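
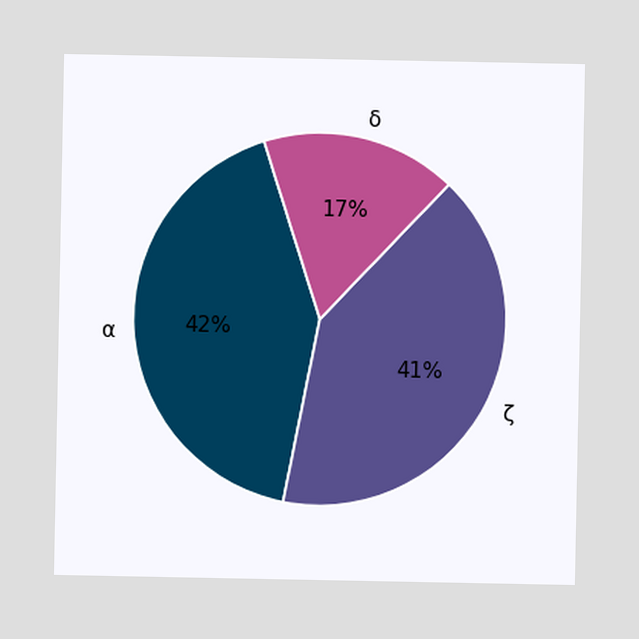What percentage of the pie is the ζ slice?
The ζ slice takes up 41% of the pie.

41%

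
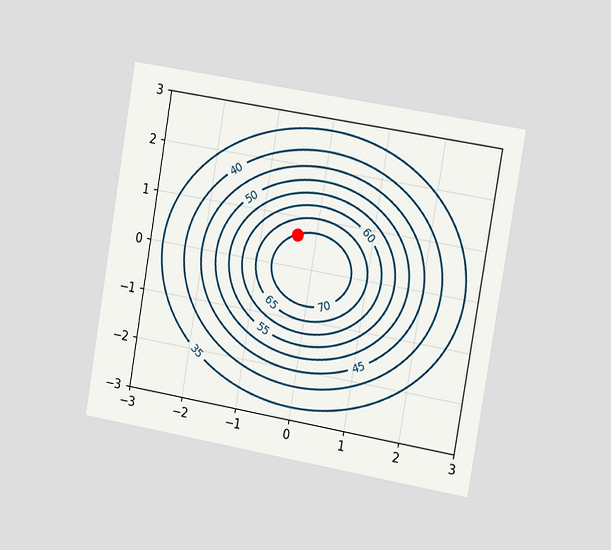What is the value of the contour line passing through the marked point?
70

The chart is tilted about 10° clockwise and viewed slightly from the right. The marked point sits on the contour labelled 70.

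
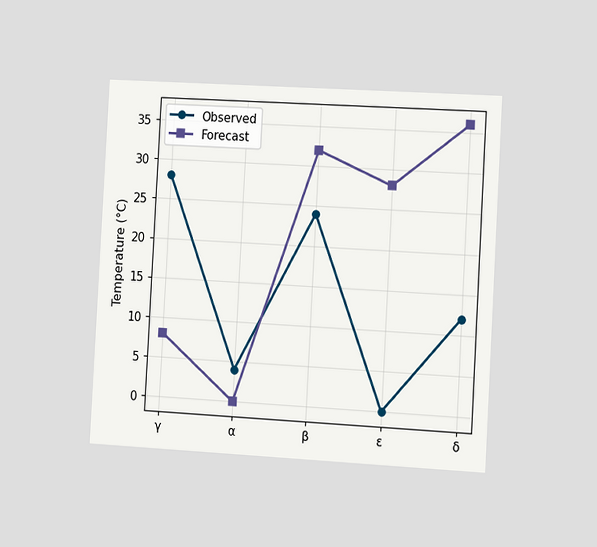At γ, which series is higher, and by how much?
Observed, by 20°C

The chart is tilted about 3° clockwise and viewed slightly from the right. At γ, Observed sits above the other line by 20°C.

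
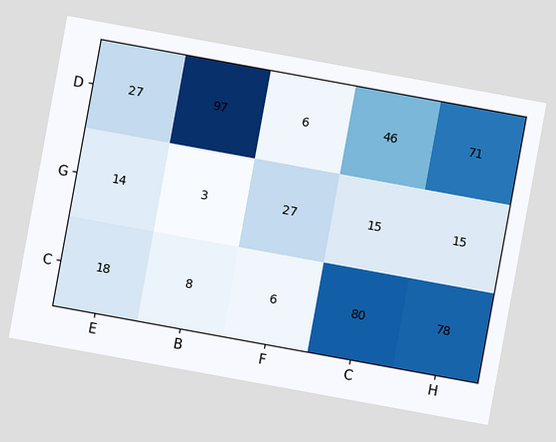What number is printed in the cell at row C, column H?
The chart is tilted about 10° clockwise. The (C, H) cell reads 78.

78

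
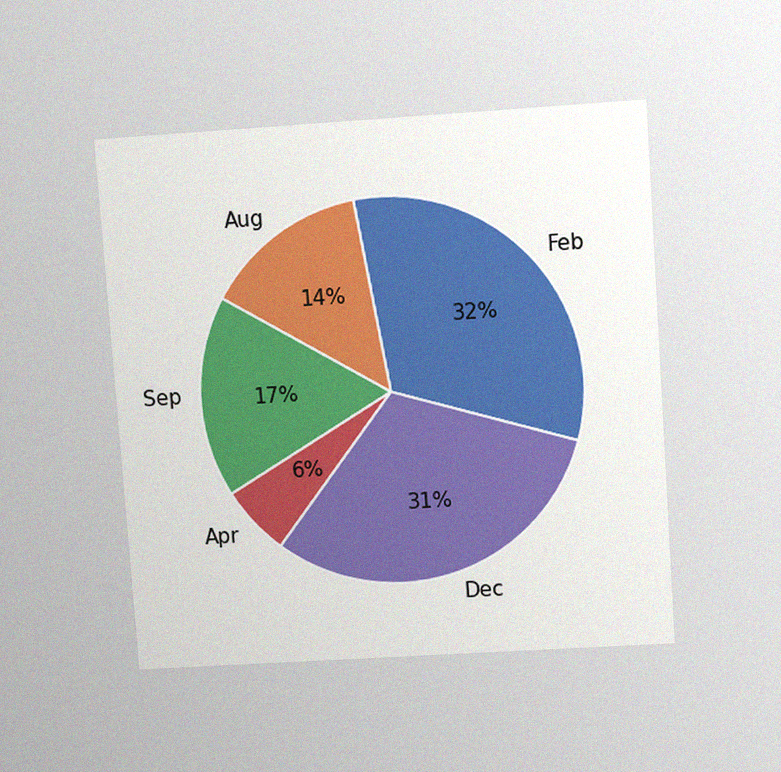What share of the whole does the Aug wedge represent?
The chart is tilted about 4° counter-clockwise and viewed slightly from above, with some photo noise. The Aug slice takes up 14% of the pie.

14%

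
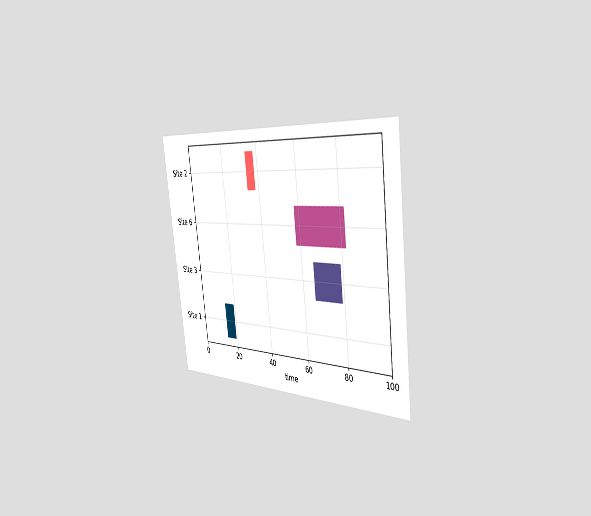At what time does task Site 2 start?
34

The chart is tilted about 7° counter-clockwise and viewed slightly from the right. The Site 2 bar begins at t=34.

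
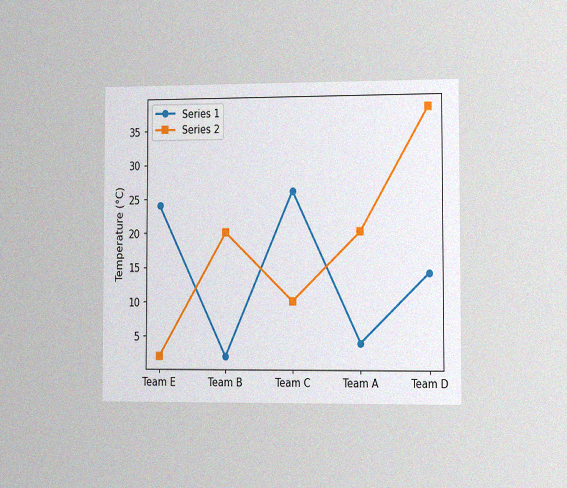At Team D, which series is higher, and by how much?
The chart is viewed slightly from the right, with some photo noise. At Team D, Series 2 sits above the other line by 24°C.

Series 2, by 24°C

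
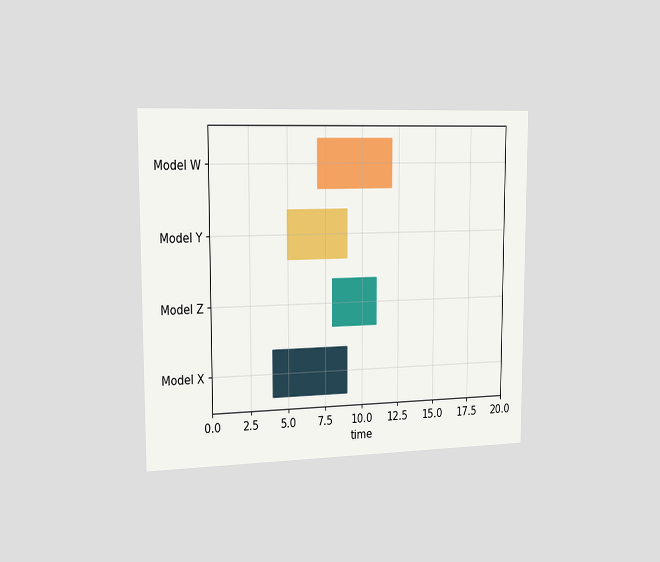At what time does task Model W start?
The chart is viewed slightly from the left. The Model W bar begins at t=7.

7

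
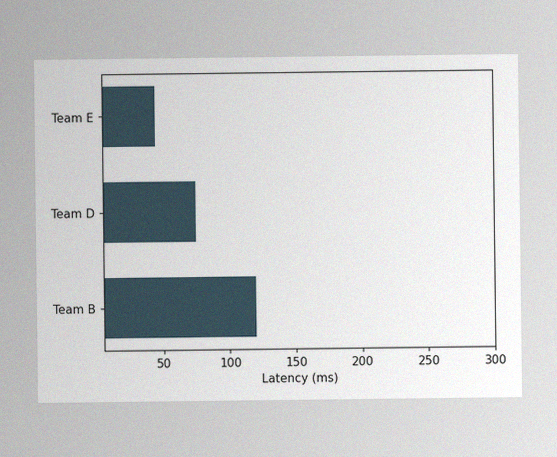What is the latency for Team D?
75ms

The image has some photo noise and uneven lighting. Reading along the chart's x-axis, the Team D bar reaches 75ms.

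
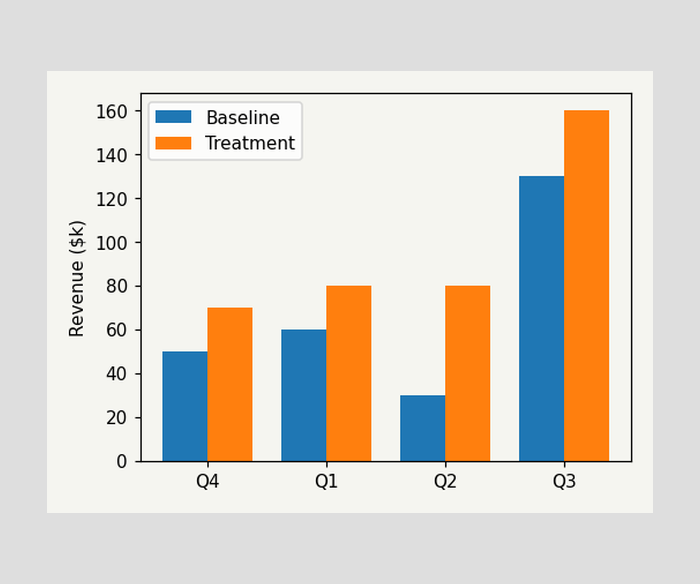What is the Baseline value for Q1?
$60k

The Baseline bar at Q1 reaches $60k on the y-axis.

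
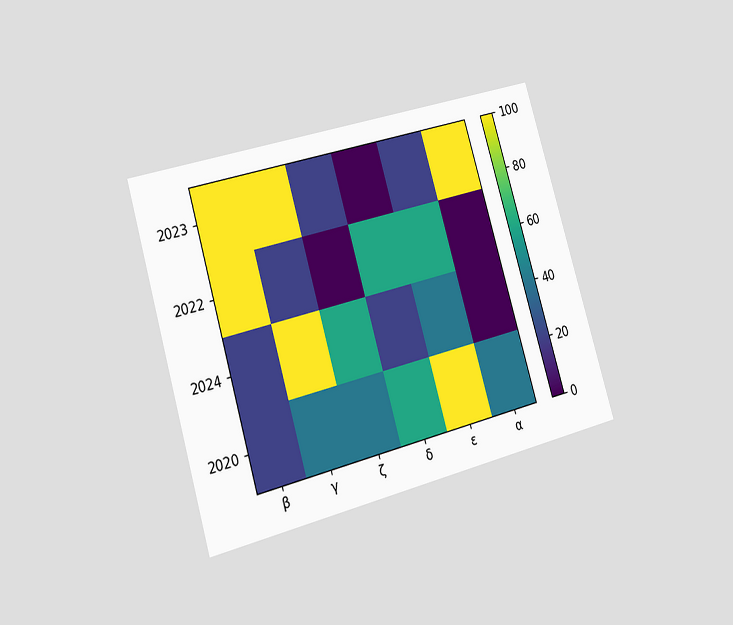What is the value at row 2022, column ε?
60

The chart is tilted about 16° counter-clockwise and viewed slightly from the left. Matching cell (2022, ε) against the colorbar gives 60.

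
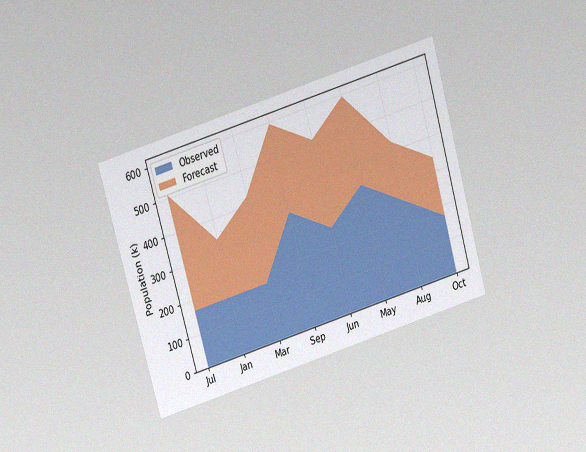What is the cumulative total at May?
The chart is tilted about 16° counter-clockwise and viewed slightly from above, with some photo noise. The stacked total at May reaches 595k.

595k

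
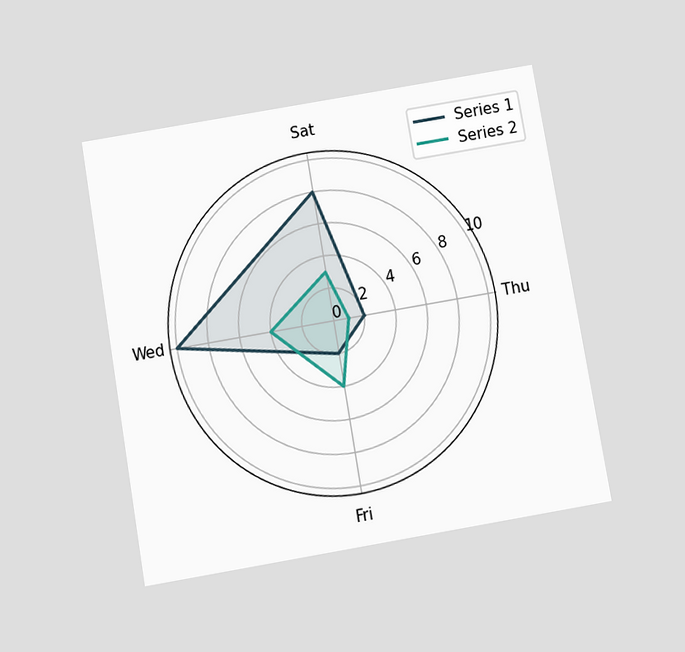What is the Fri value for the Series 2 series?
4

The chart is tilted about 10° counter-clockwise and viewed slightly from below. On the Fri axis, Series 2 reaches 4.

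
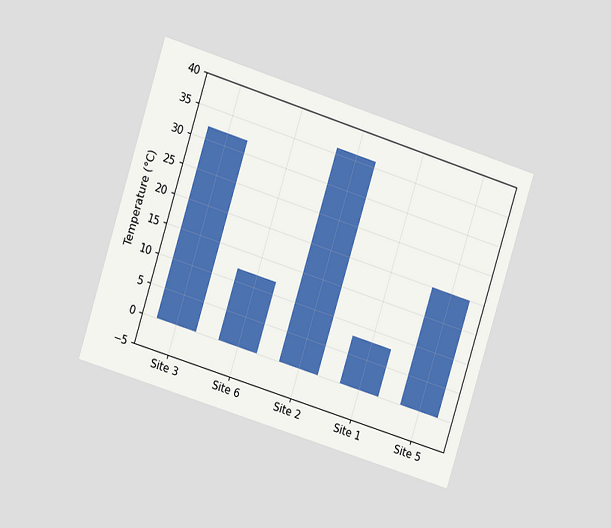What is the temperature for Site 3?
32°C

The chart is tilted about 18° clockwise and viewed at a slight angle. Reading along the chart's y-axis, the Site 3 bar reaches 32°C.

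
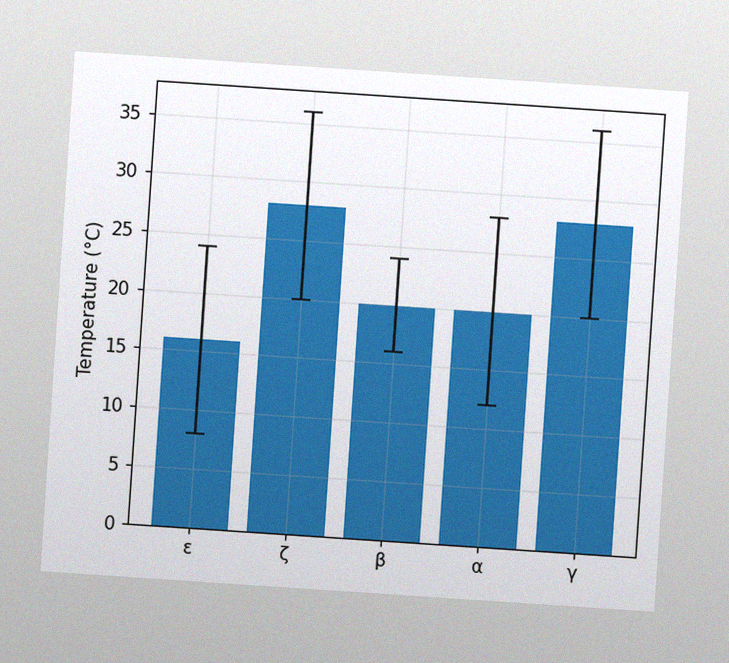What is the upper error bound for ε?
24°C

The chart is tilted about 4° clockwise, with some photo noise. The ε bar's upper whisker reaches 24°C.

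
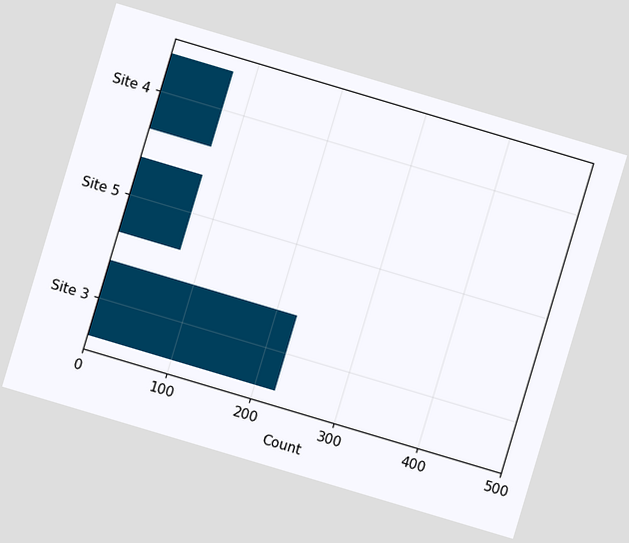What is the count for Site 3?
225

The chart is tilted about 17° clockwise. Reading along the chart's x-axis, the Site 3 bar reaches 225.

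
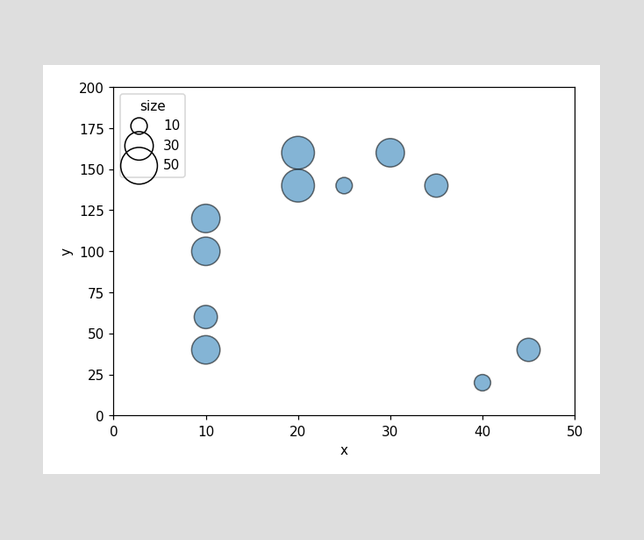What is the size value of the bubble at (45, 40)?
Matching the bubble at (45, 40) against the size legend gives 20.

20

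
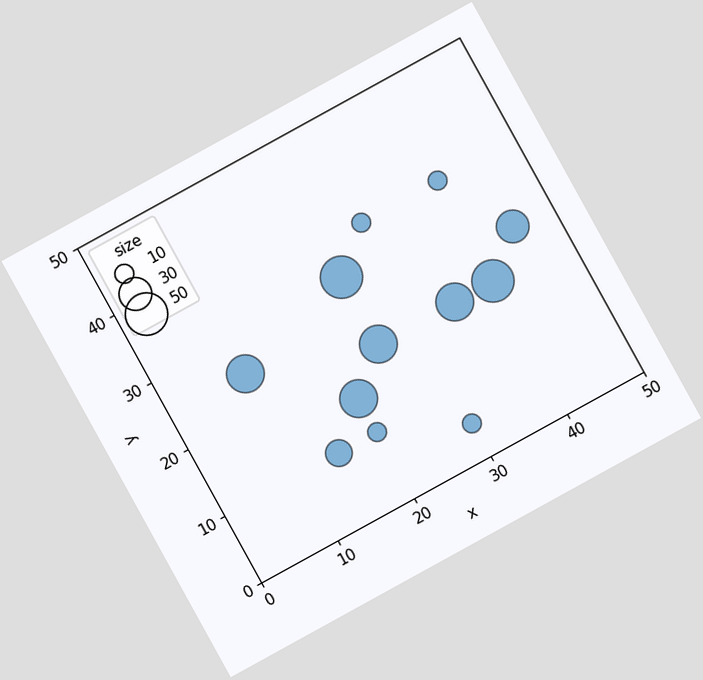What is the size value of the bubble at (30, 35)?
The chart is tilted about 29° counter-clockwise. Matching the bubble at (30, 35) against the size legend gives 10.

10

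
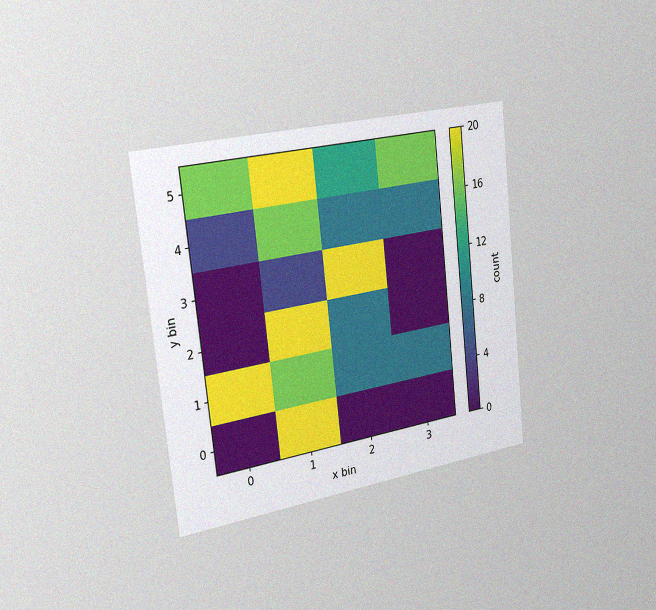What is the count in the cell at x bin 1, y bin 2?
20

The chart is tilted about 6° counter-clockwise and viewed slightly from the left, with some photo noise. Matching the cell (1, 2) against the colorbar gives 20.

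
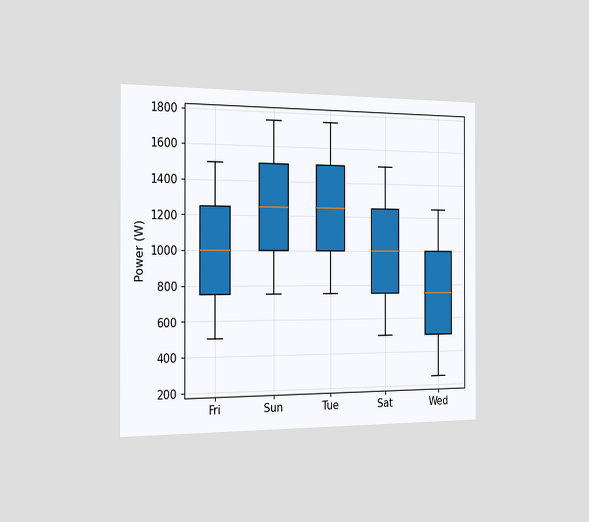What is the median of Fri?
The chart is viewed slightly from the left. The median line in the Fri box sits at 1000W.

1000W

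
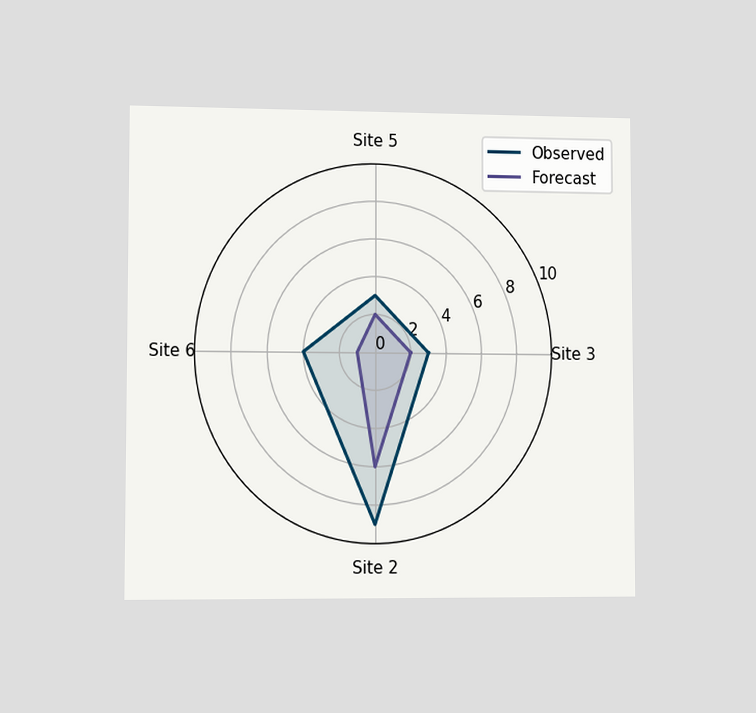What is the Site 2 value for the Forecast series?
6

The chart is viewed slightly from the left. On the Site 2 axis, Forecast reaches 6.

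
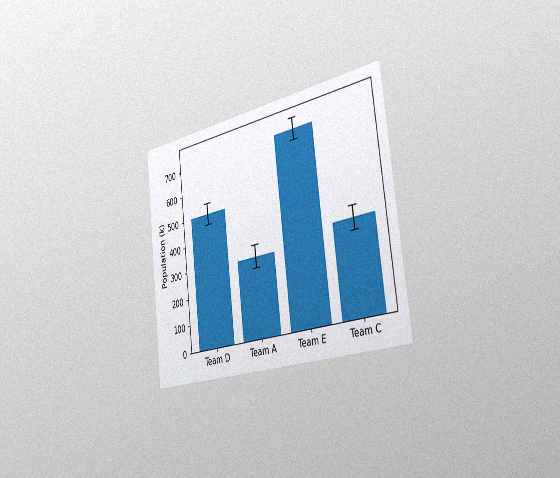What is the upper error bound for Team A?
The chart is tilted about 7° counter-clockwise and viewed slightly from the right, with some photo noise. The Team A bar's upper whisker reaches 336k.

336k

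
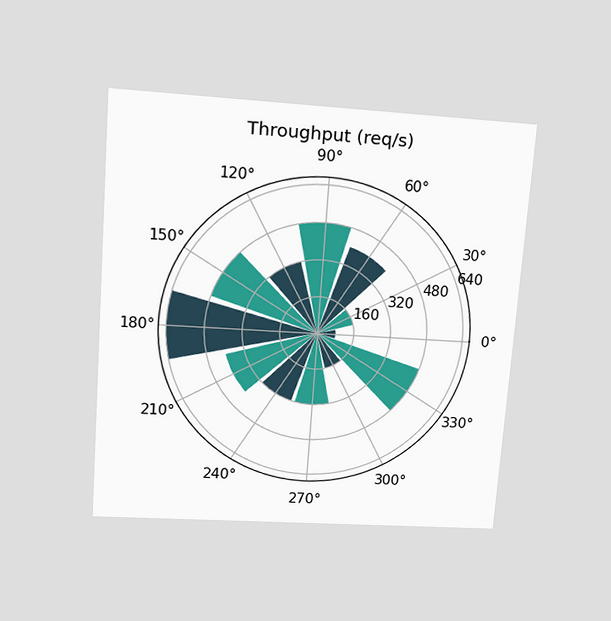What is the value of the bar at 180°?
The chart is tilted about 4° clockwise and viewed at a slight angle. The bar at 180° reaches 640req/s on the radial axis.

640req/s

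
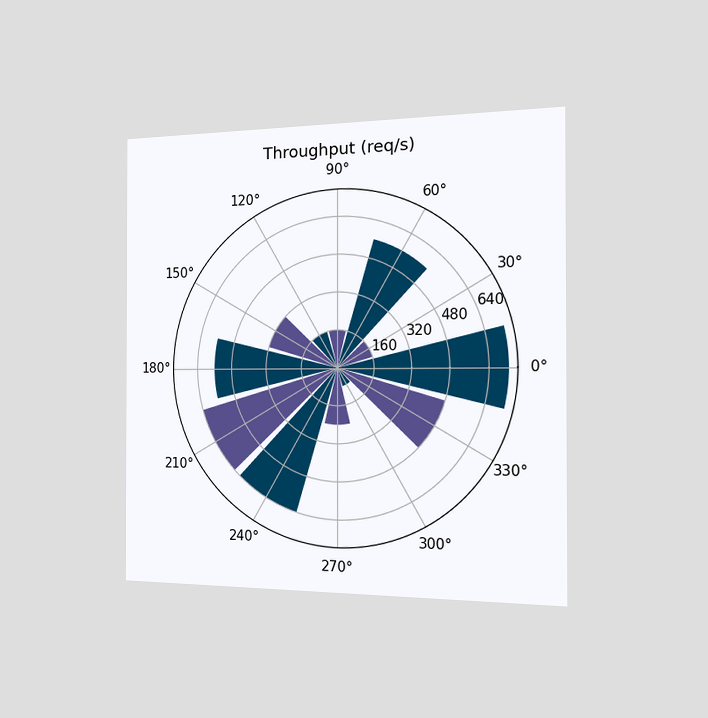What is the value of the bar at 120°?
The chart is viewed slightly from the right. The bar at 120° reaches 160req/s on the radial axis.

160req/s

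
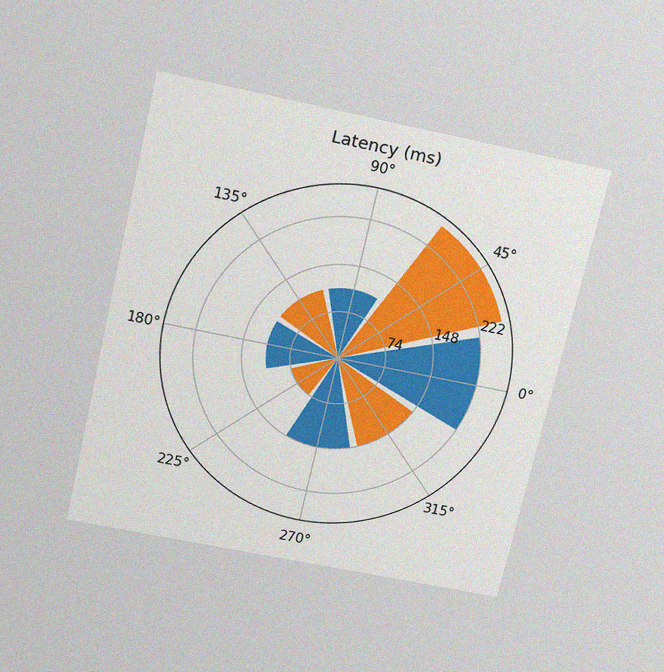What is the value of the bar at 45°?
The chart is tilted about 13° clockwise and viewed slightly from above, with some photo noise. The bar at 45° reaches 259ms on the radial axis.

259ms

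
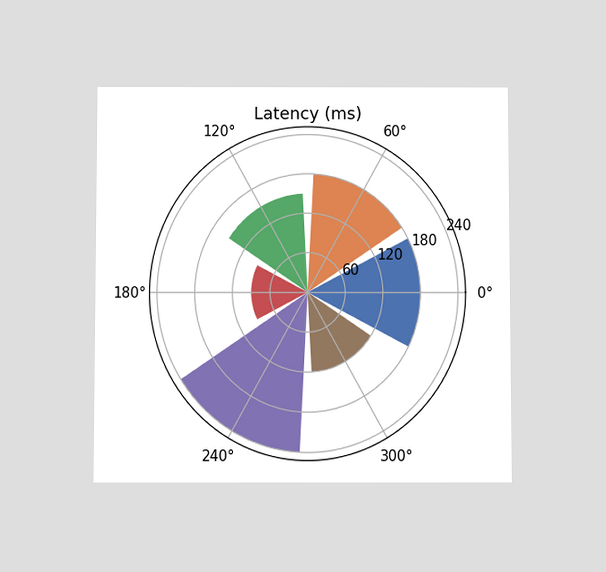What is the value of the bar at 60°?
The chart is viewed slightly from below. The bar at 60° reaches 180ms on the radial axis.

180ms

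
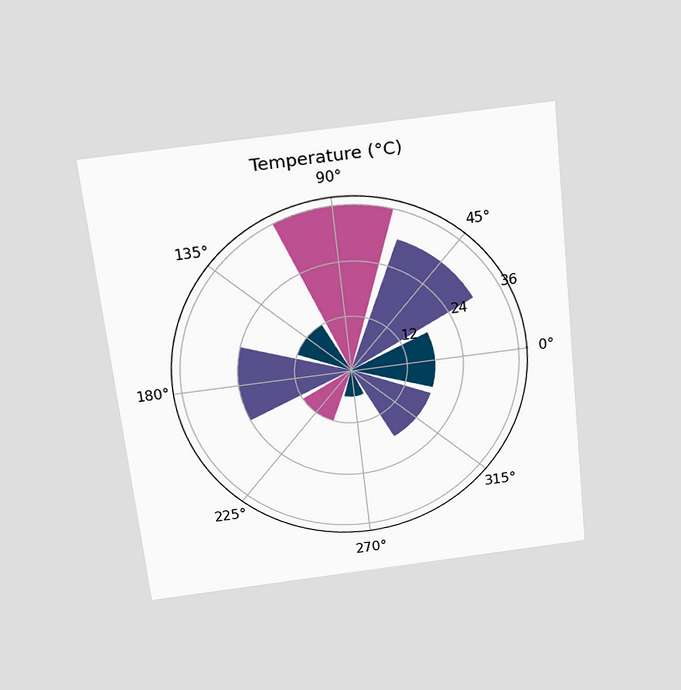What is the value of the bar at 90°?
The chart is tilted about 6° counter-clockwise and viewed slightly from above. The bar at 90° reaches 36°C on the radial axis.

36°C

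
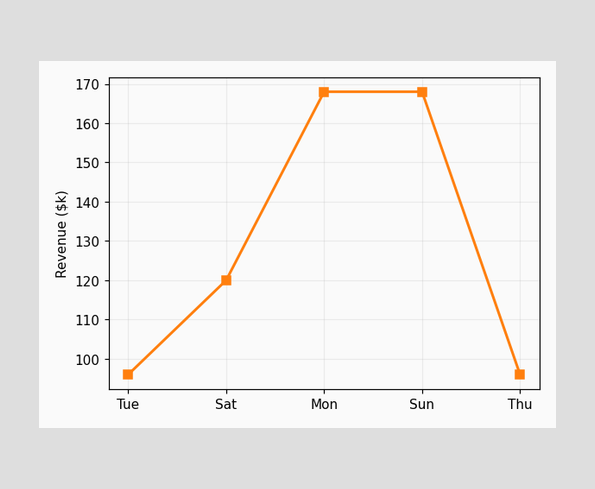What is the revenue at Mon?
At Mon, the line is at $168k.

$168k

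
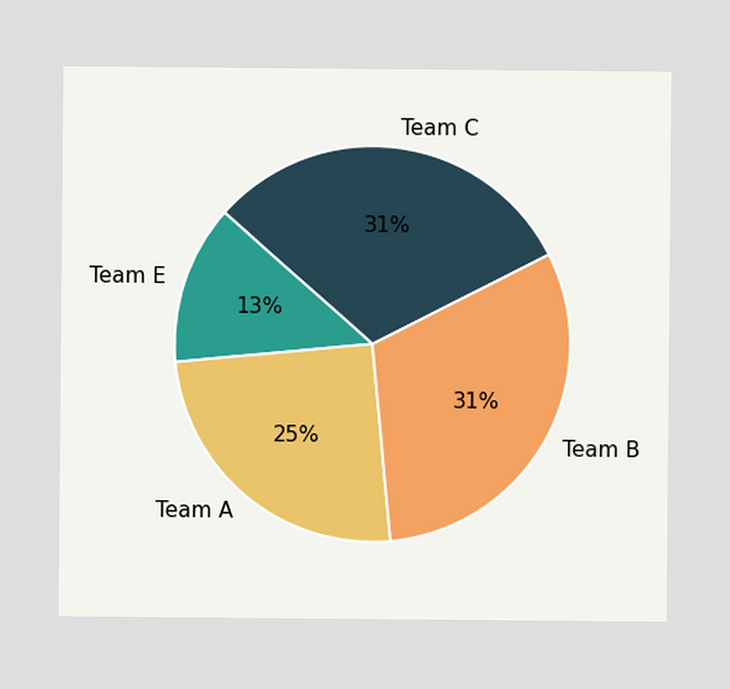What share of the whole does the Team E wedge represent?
The Team E slice takes up 13% of the pie.

13%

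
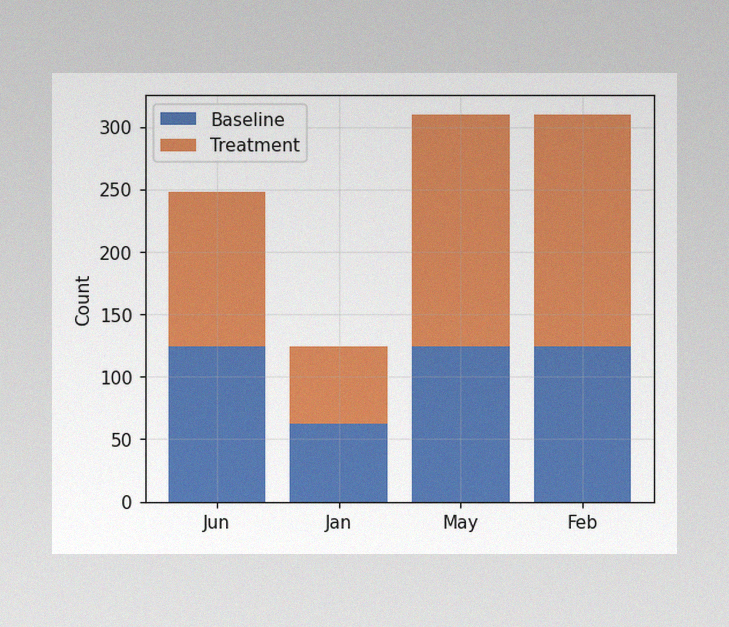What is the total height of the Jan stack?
124

The image has some photo noise and uneven lighting. The Jan stack's top reaches 124 on the y-axis.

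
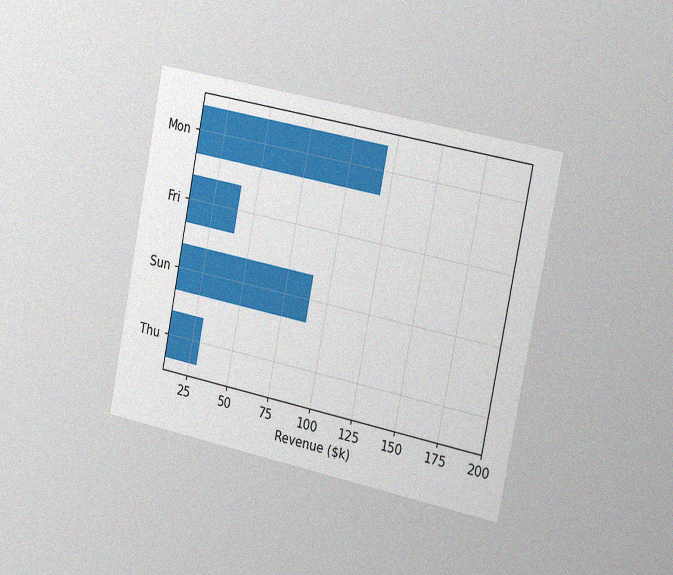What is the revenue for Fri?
The chart is tilted about 11° clockwise and viewed slightly from the right, with some photo noise. Reading along the chart's x-axis, the Fri bar reaches $40k.

$40k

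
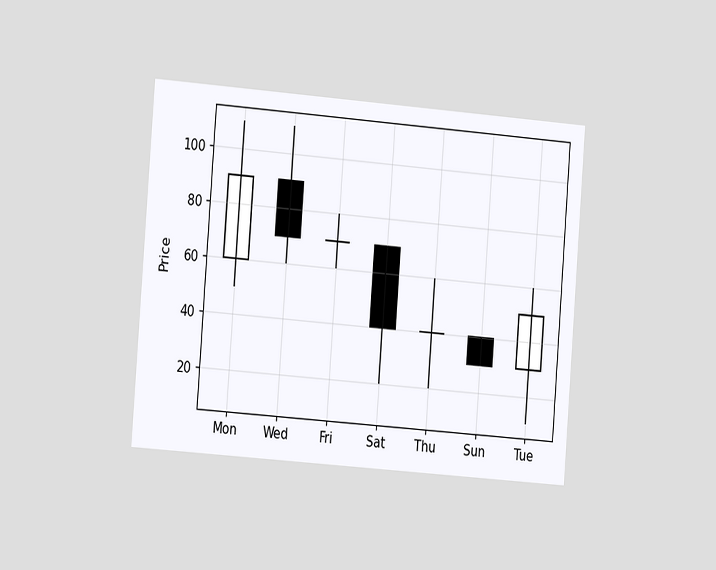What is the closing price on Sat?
The chart is tilted about 4° clockwise and viewed slightly from the left. The Sat candle closes at 40.

40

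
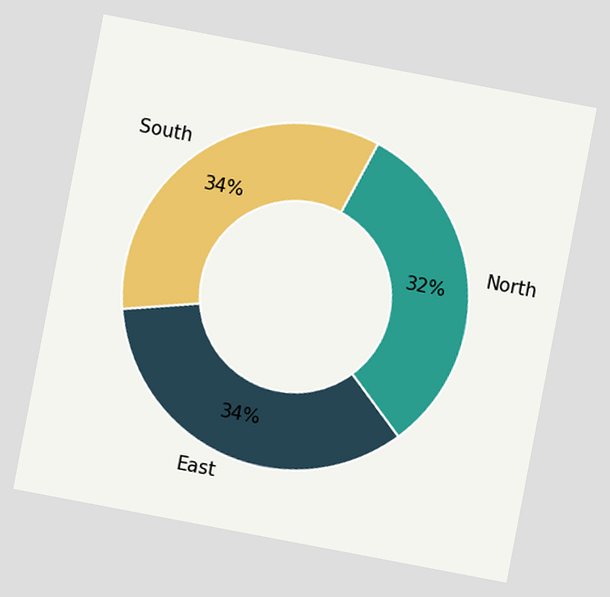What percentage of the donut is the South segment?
34%

The chart is tilted about 11° clockwise. The South segment takes up 34% of the ring.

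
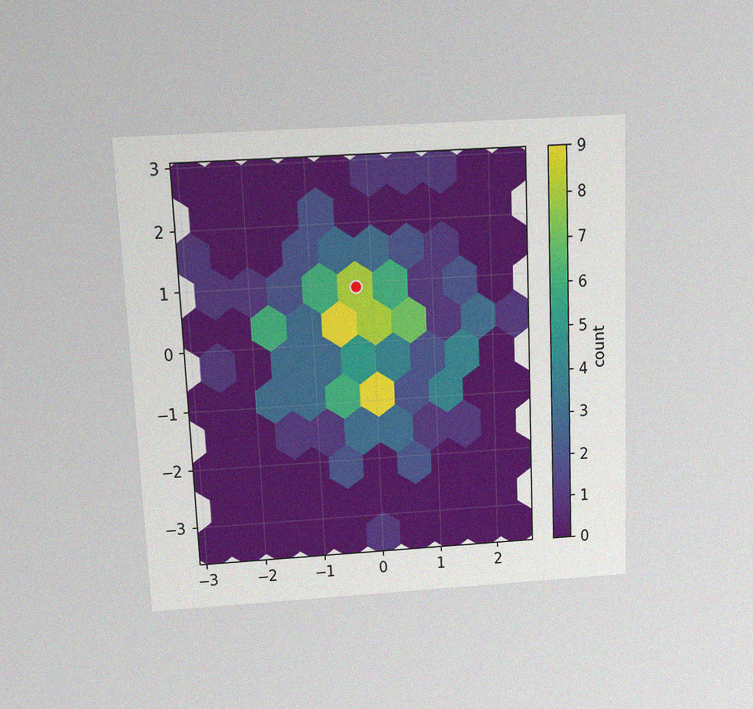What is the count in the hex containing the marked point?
8

The chart is tilted about 3° counter-clockwise and viewed slightly from above, with some photo noise. The marked hex reads 8 on the colorbar.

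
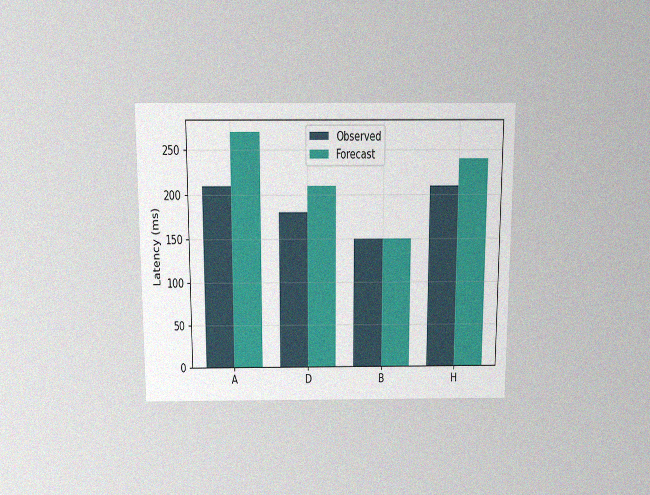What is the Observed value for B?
The chart is viewed slightly from above, with some photo noise. The Observed bar at B reaches 150ms on the y-axis.

150ms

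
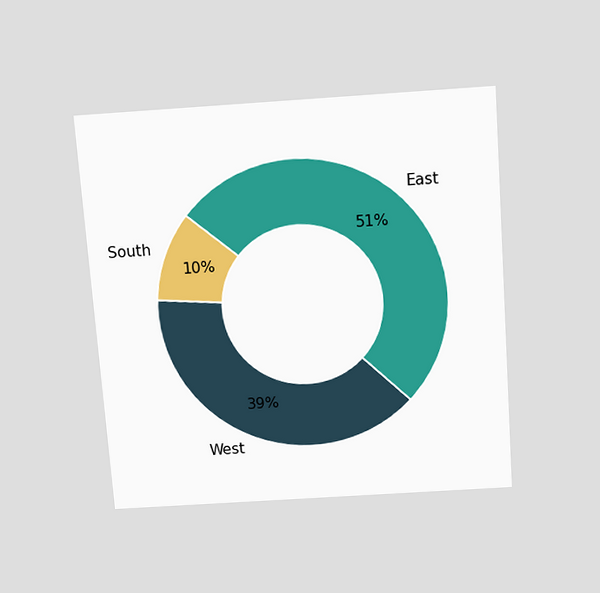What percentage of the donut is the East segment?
51%

The chart is tilted about 4° counter-clockwise and viewed slightly from above. The East segment takes up 51% of the ring.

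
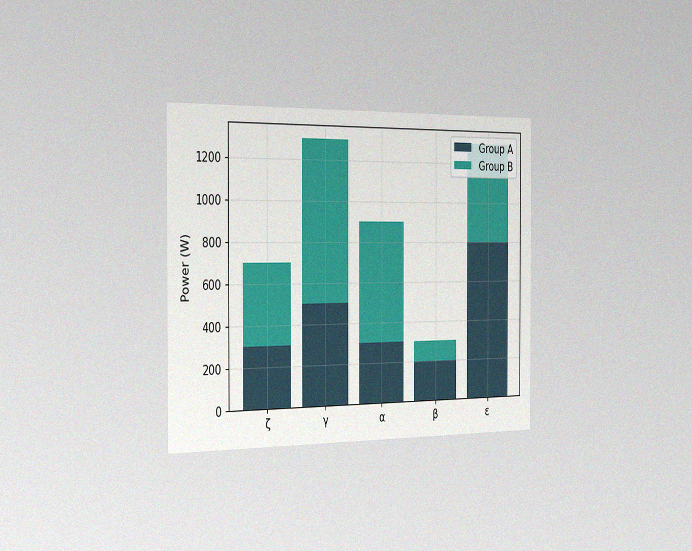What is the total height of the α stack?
900W

The chart is viewed slightly from the left, with some photo noise. The α stack's top reaches 900W on the y-axis.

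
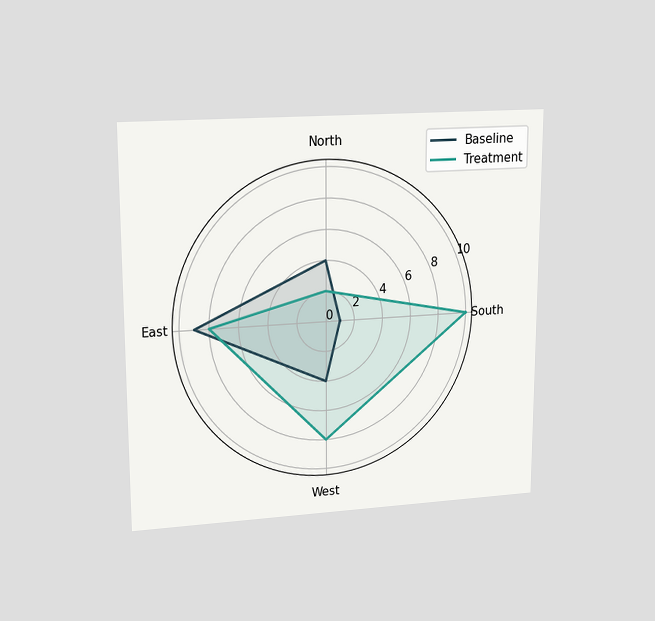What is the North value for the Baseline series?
The chart is viewed at a slight angle. On the North axis, Baseline reaches 4.

4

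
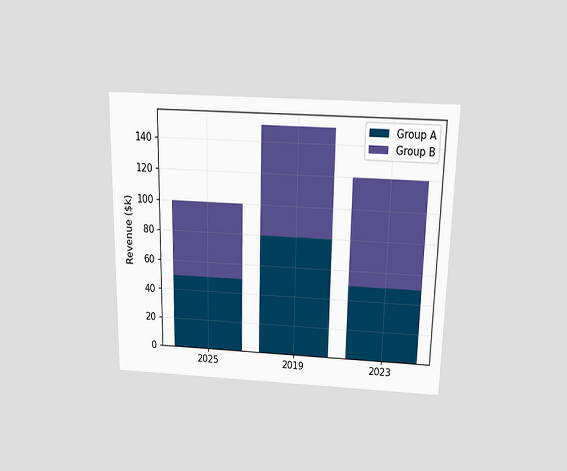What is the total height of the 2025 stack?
The chart is viewed slightly from above. The 2025 stack's top reaches $100k on the y-axis.

$100k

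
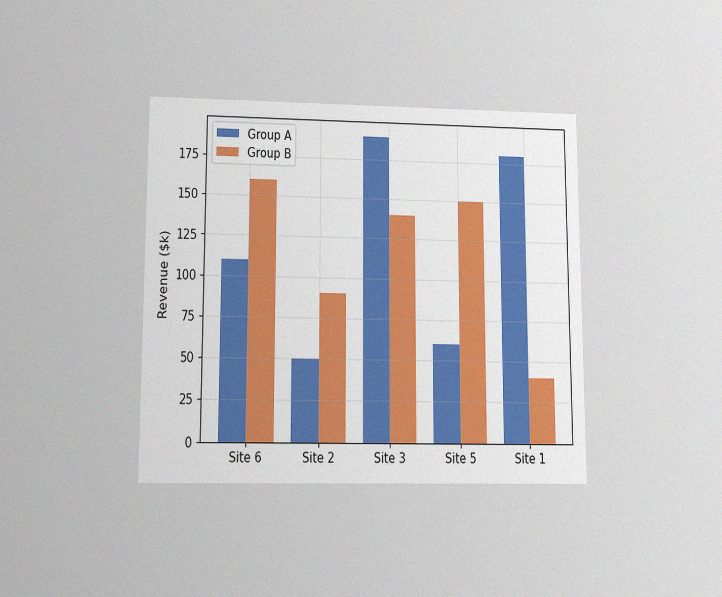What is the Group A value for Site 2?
$50k

The chart is viewed at a slight angle, with some photo noise. The Group A bar at Site 2 reaches $50k on the y-axis.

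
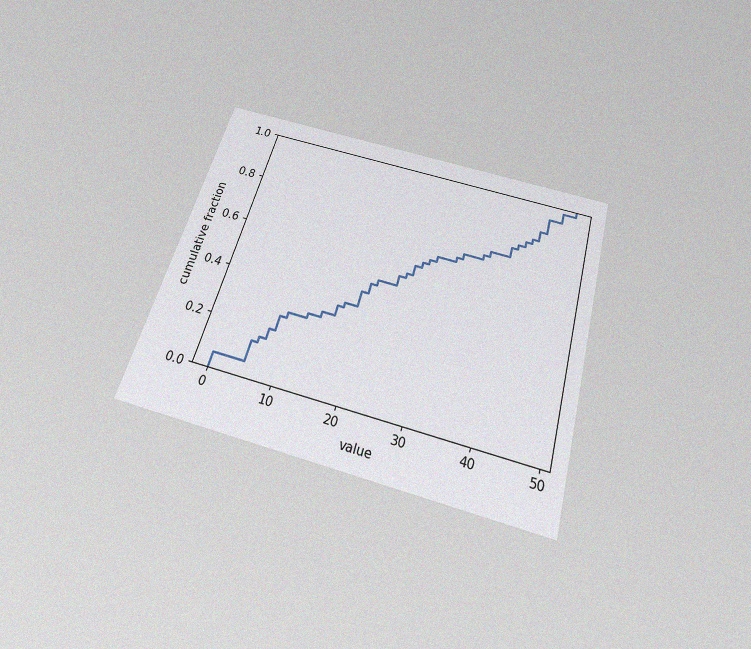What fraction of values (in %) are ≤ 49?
100%

The chart is tilted about 16° clockwise and viewed slightly from below, with some photo noise. At x=49 the ECDF step is at 100%.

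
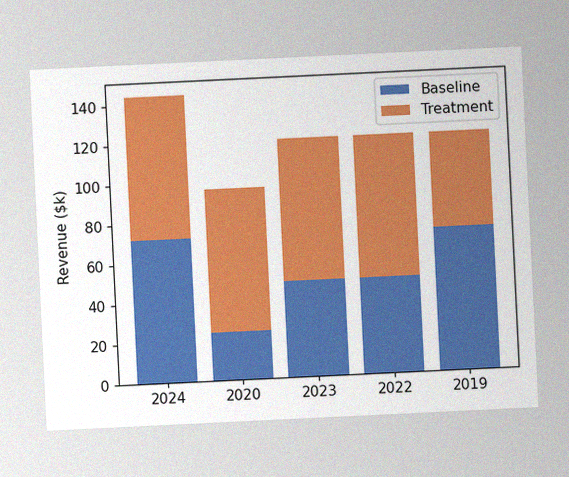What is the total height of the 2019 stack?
The chart is tilted about 3° counter-clockwise, with some photo noise. The 2019 stack's top reaches $120k on the y-axis.

$120k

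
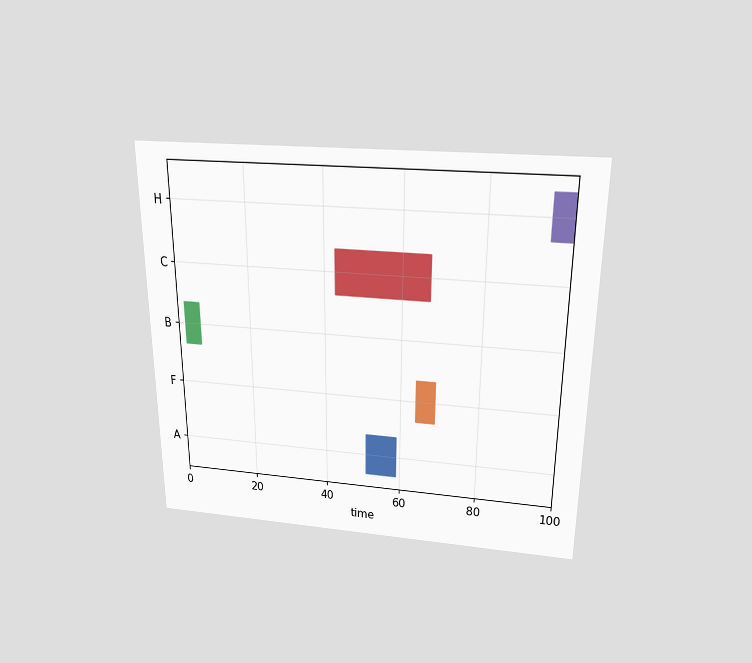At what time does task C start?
The chart is viewed slightly from above. The C bar begins at t=43.

43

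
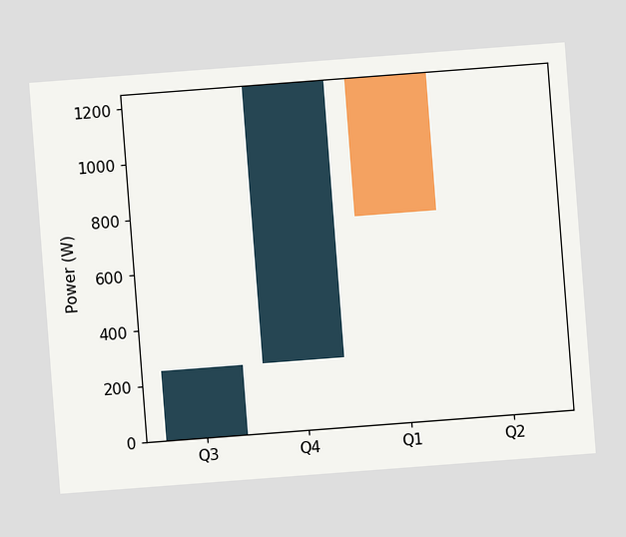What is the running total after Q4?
The chart is tilted about 4° counter-clockwise. After Q4 the running total reaches 1250W.

1250W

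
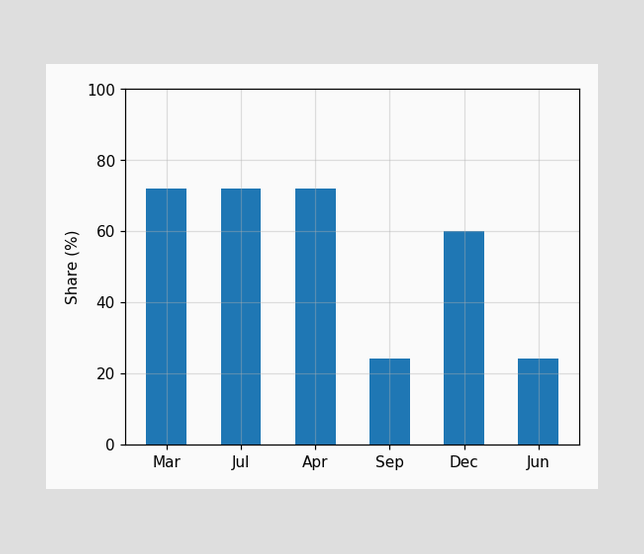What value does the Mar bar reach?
72%

Reading along the chart's y-axis, the Mar bar reaches 72%.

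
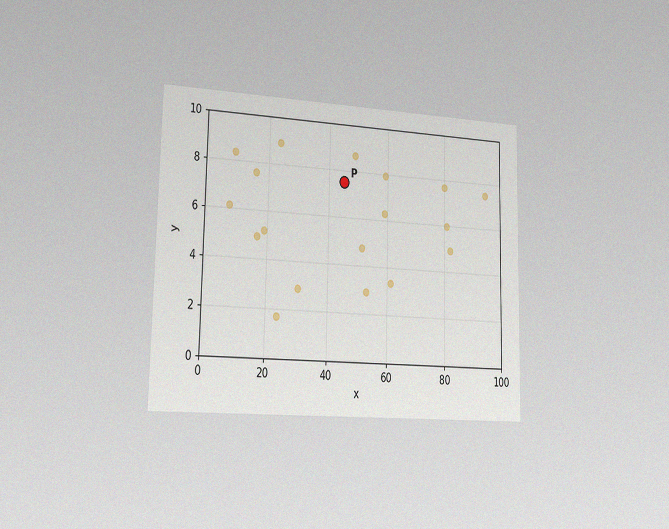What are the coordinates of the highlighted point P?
The chart is viewed slightly from the left, with some photo noise. Following the gridlines from P to each axis, P sits at (45, 7.5).

(45, 7.5)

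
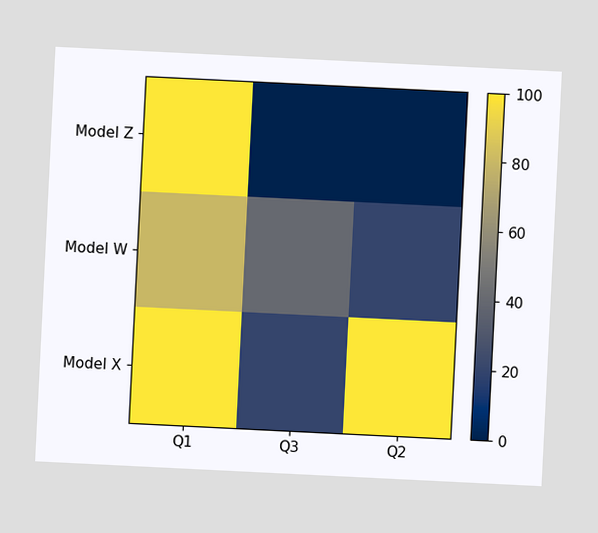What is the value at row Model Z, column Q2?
0

The chart is tilted about 3° clockwise. Matching cell (Model Z, Q2) against the colorbar gives 0.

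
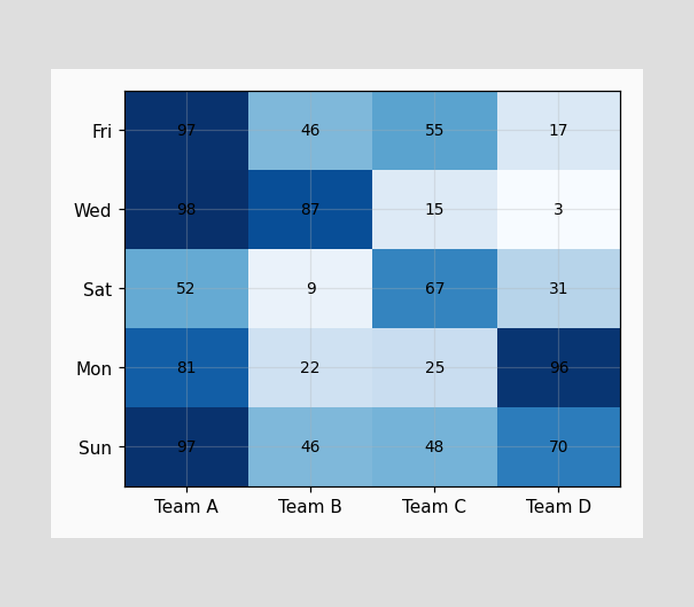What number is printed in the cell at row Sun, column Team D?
The (Sun, Team D) cell reads 70.

70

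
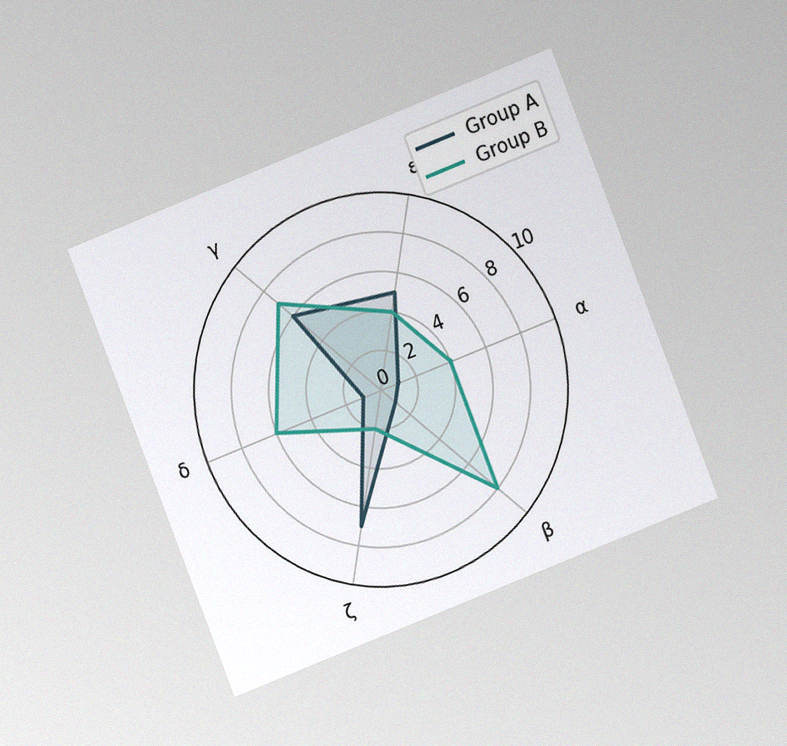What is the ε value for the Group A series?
5

The chart is tilted about 21° counter-clockwise and viewed at a slight angle, with some photo noise. On the ε axis, Group A reaches 5.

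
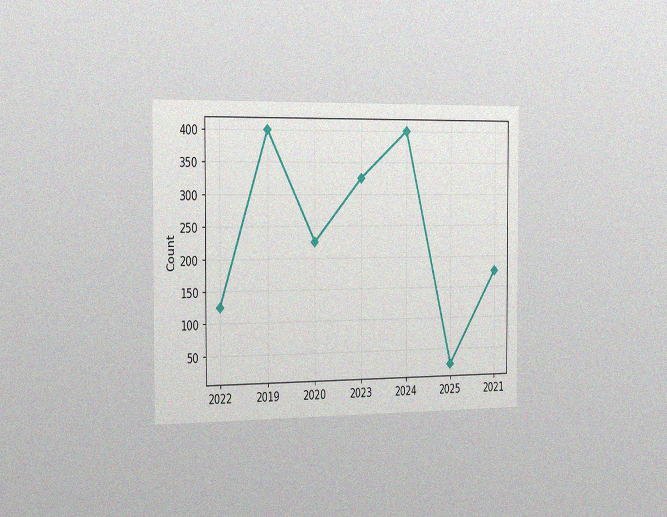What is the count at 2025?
The chart is viewed slightly from the left, with some photo noise. At 2025, the line is at 25.

25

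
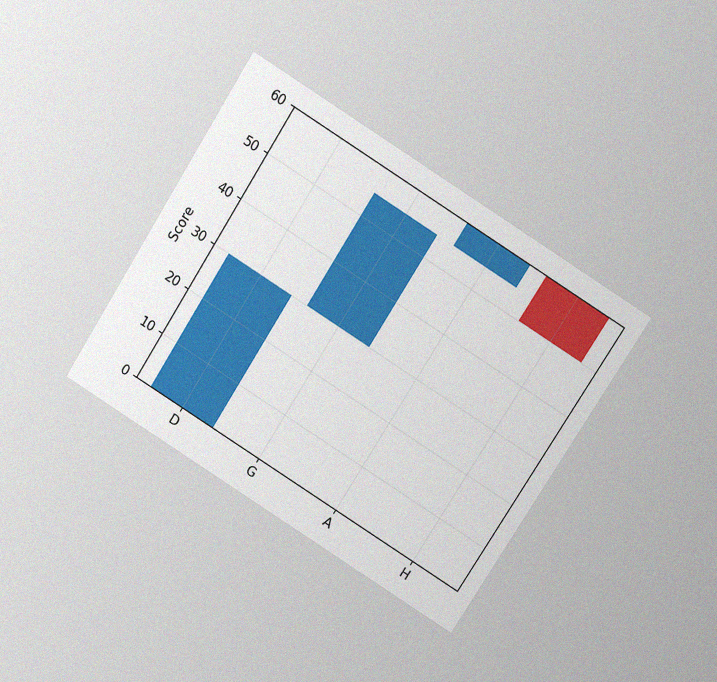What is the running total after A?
60

The chart is tilted about 32° clockwise and viewed slightly from above, with some photo noise. After A the running total reaches 60.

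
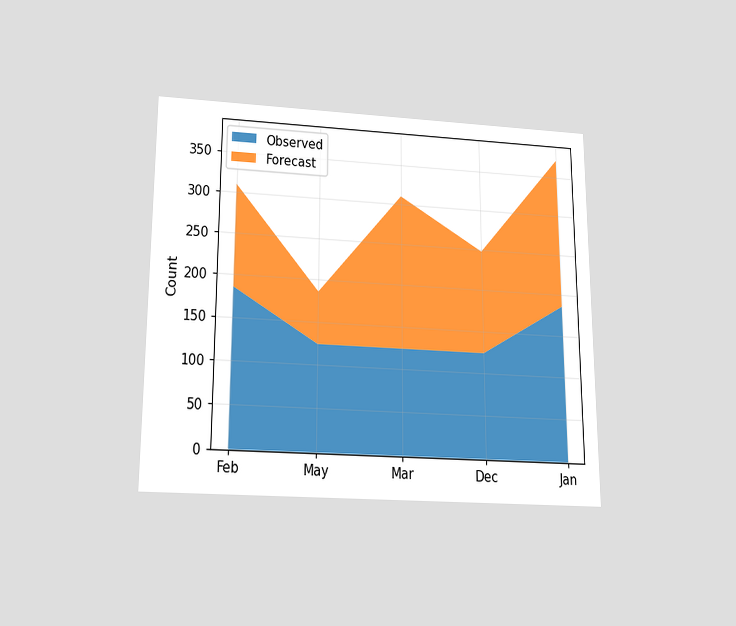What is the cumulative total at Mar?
The chart is viewed slightly from below. The stacked total at Mar reaches 310.

310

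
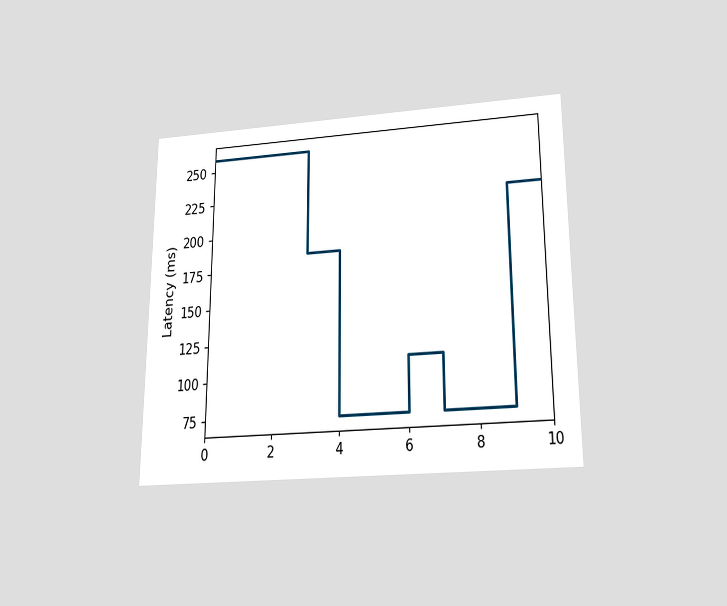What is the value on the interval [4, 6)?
74ms

The chart is viewed slightly from below. On [4, 6) the step sits at 74ms.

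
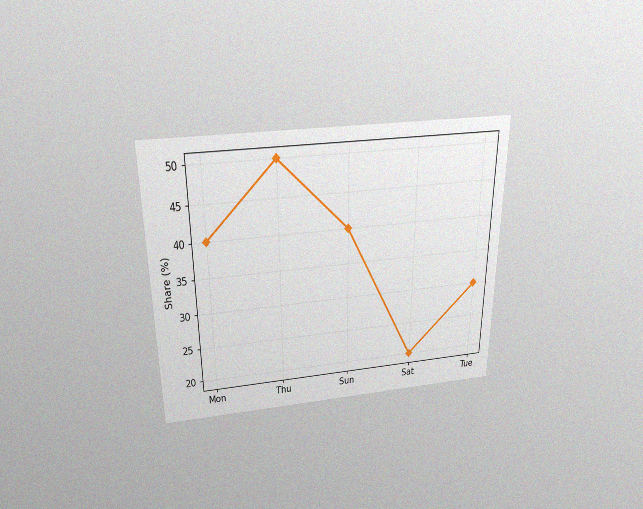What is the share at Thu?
The chart is viewed slightly from above, with some photo noise. At Thu, the line is at 50%.

50%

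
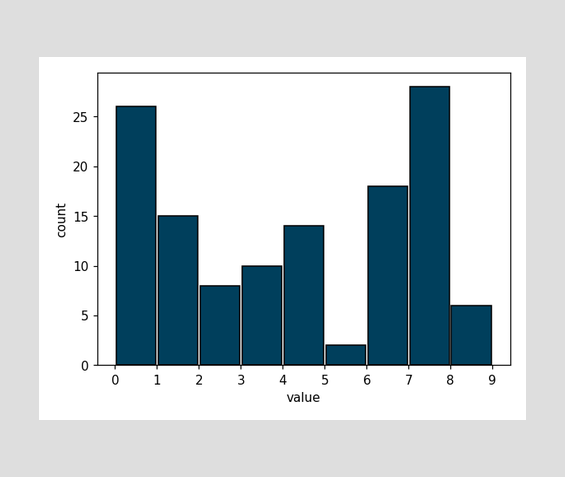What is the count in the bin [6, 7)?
18

The [6, 7) bin has height 18.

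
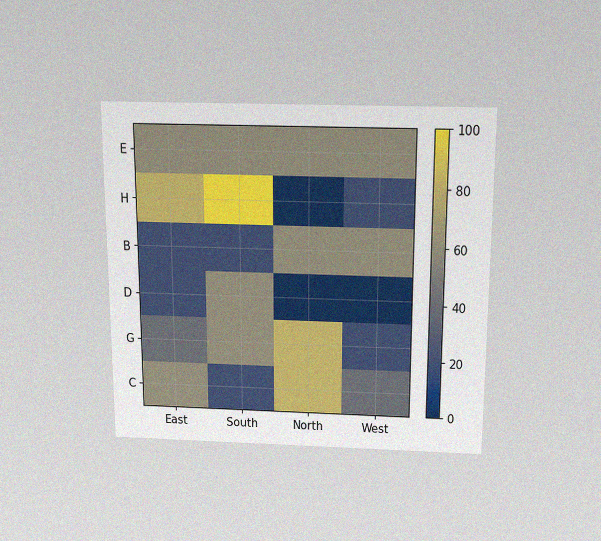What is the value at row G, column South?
60

The chart is viewed slightly from above, with some photo noise. Matching cell (G, South) against the colorbar gives 60.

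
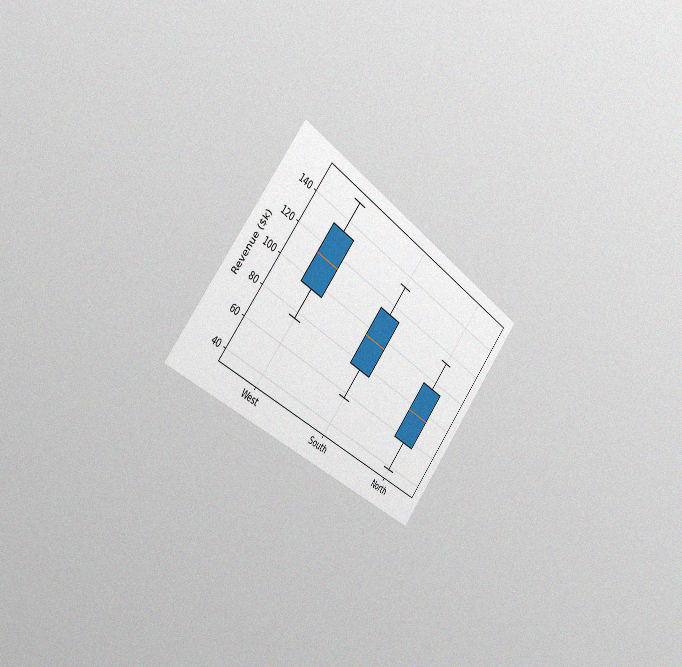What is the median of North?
$76k

The chart is tilted about 41° clockwise and viewed slightly from the left, with some photo noise. The median line in the North box sits at $76k.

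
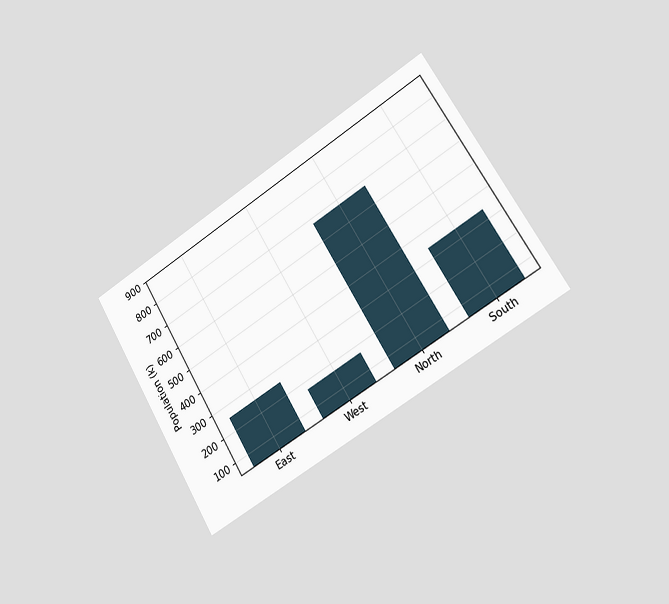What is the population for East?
The chart is tilted about 32° counter-clockwise and viewed slightly from the right. Reading along the chart's y-axis, the East bar reaches 255k.

255k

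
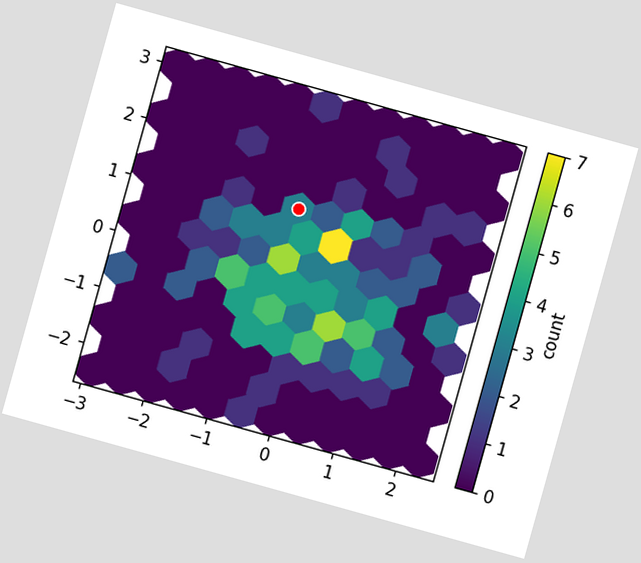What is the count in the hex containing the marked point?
The chart is tilted about 16° clockwise. The marked hex reads 3 on the colorbar.

3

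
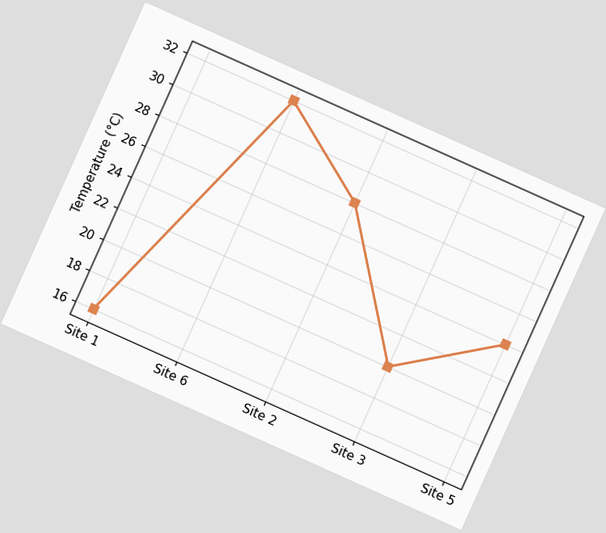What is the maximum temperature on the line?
The chart is tilted about 24° clockwise. The highest point is at Site 6, and reading across to the y-axis gives 32°C.

32°C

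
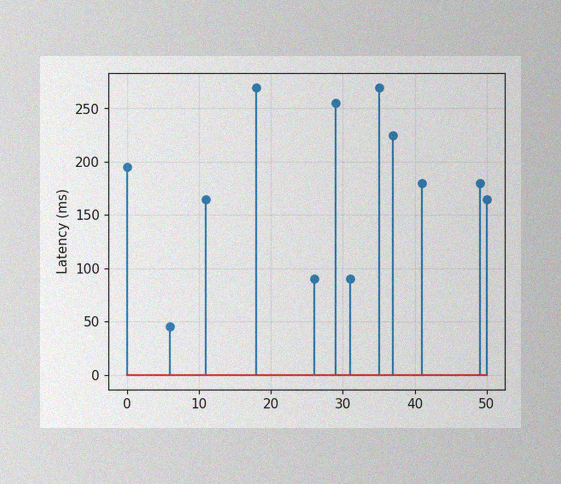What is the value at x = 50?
165ms

The image has some photo noise and uneven lighting. The stem at x=50 reaches 165ms.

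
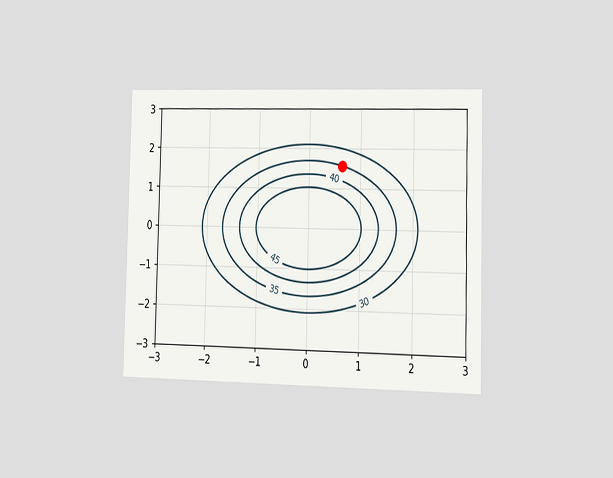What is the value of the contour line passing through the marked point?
35

The chart is viewed slightly from the right. The marked point sits on the contour labelled 35.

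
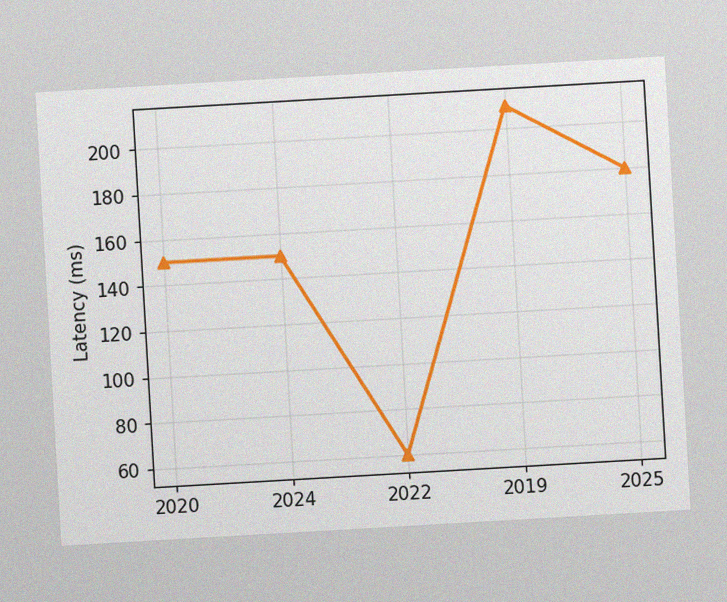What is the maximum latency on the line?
210ms

The chart is tilted about 3° counter-clockwise, with some photo noise. The highest point is at 2019, and reading across to the y-axis gives 210ms.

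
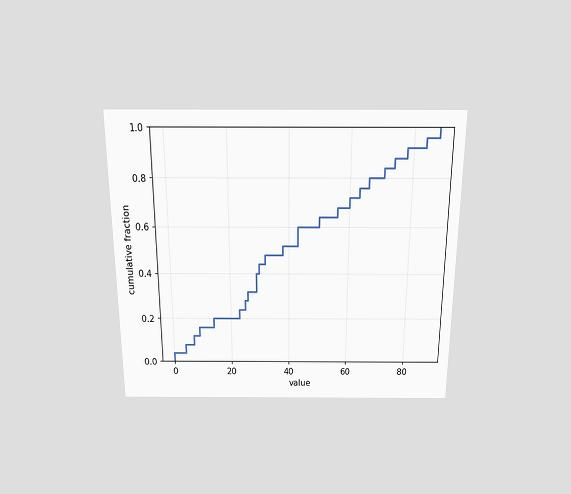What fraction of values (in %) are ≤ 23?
The chart is viewed slightly from above. At x=23 the ECDF step is at 24%.

24%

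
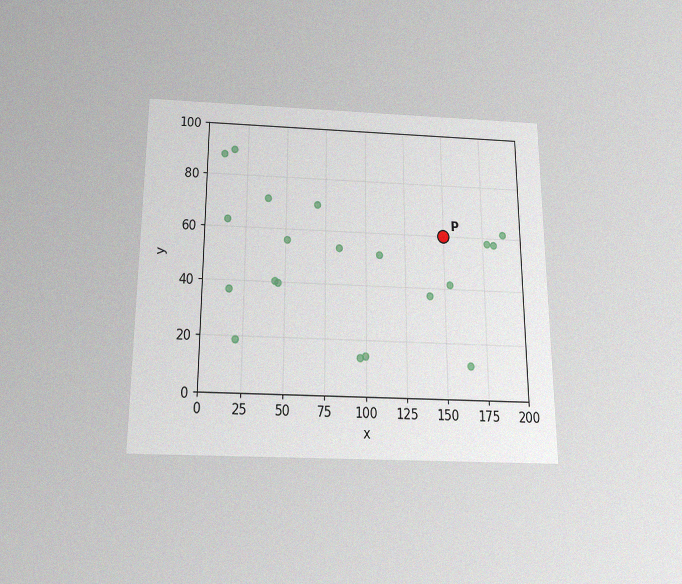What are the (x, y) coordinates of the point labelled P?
(150, 60)

The chart is viewed slightly from below, with some photo noise. Following the gridlines from P to each axis, P sits at (150, 60).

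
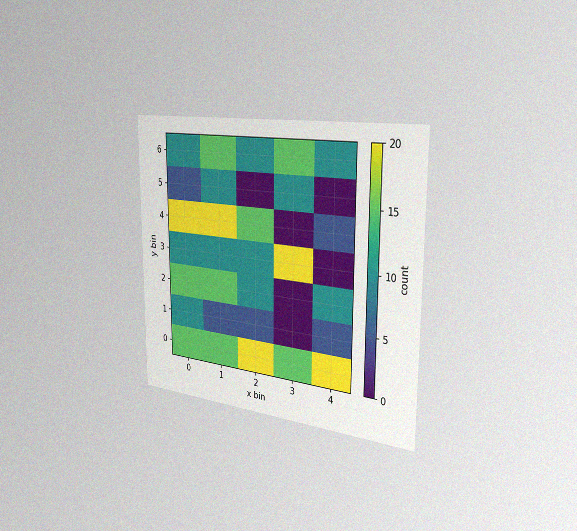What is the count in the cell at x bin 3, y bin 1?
The chart is viewed slightly from the right, with some photo noise. Matching the cell (3, 1) against the colorbar gives 0.

0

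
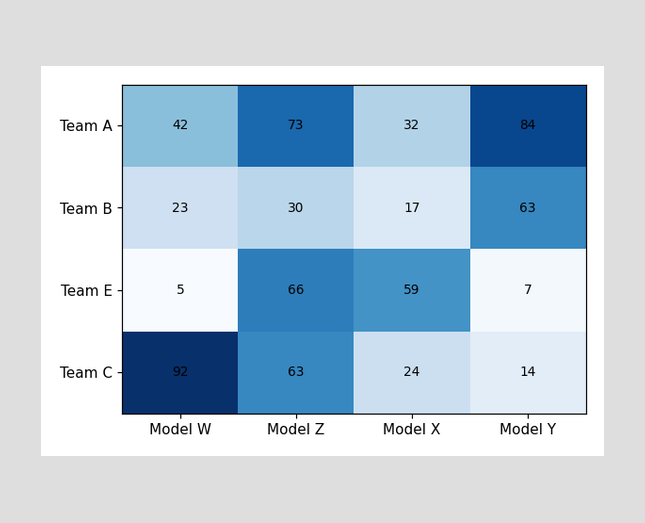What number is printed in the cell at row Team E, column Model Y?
The (Team E, Model Y) cell reads 7.

7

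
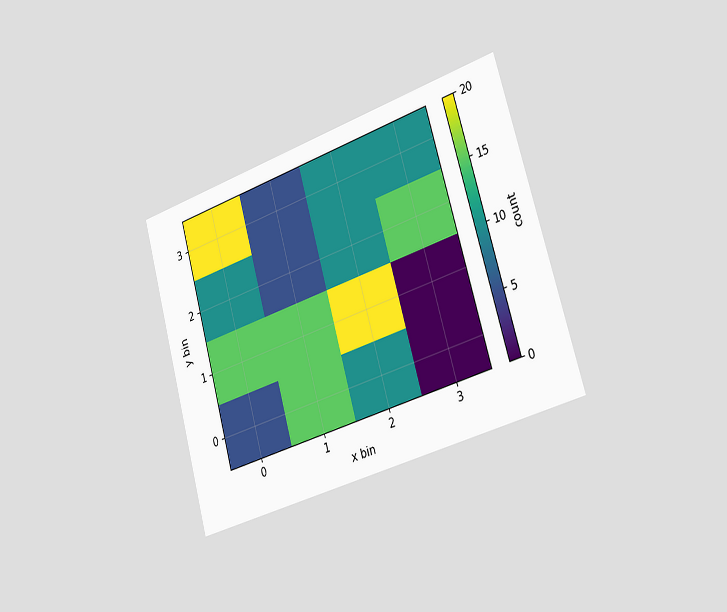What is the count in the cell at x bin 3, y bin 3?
The chart is tilted about 16° counter-clockwise and viewed slightly from the right. Matching the cell (3, 3) against the colorbar gives 10.

10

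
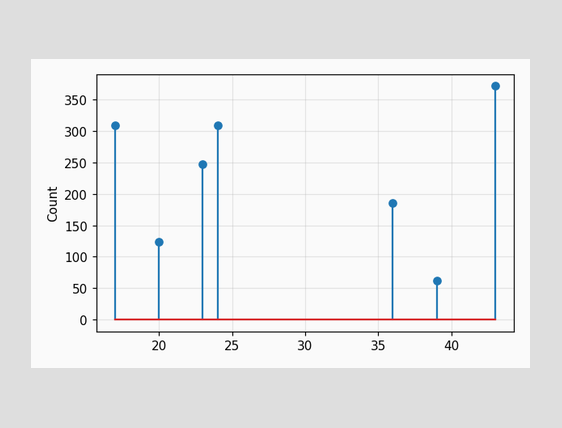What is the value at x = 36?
The stem at x=36 reaches 186.

186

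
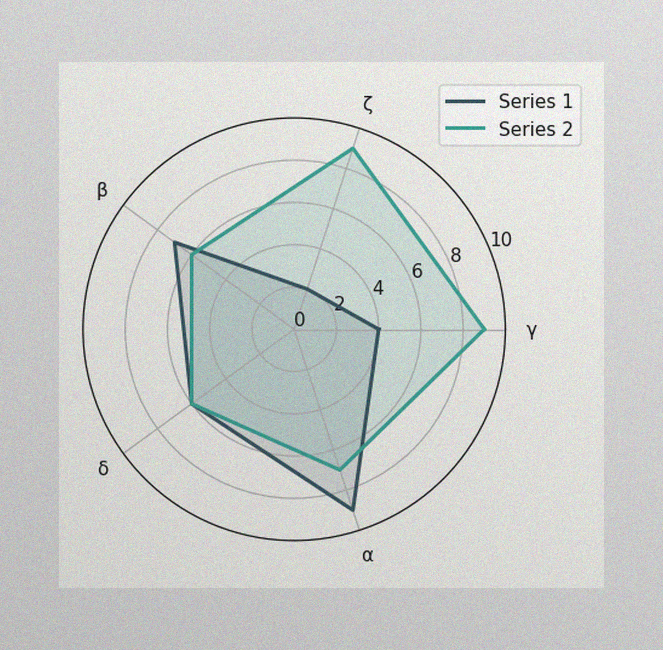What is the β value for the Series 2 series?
6

The image has some photo noise and uneven lighting. On the β axis, Series 2 reaches 6.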